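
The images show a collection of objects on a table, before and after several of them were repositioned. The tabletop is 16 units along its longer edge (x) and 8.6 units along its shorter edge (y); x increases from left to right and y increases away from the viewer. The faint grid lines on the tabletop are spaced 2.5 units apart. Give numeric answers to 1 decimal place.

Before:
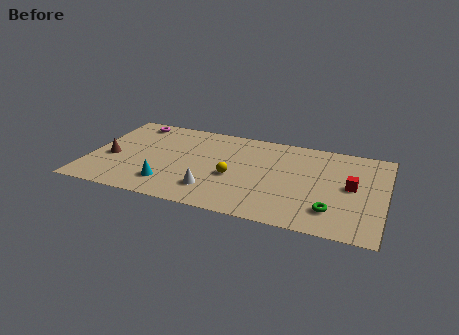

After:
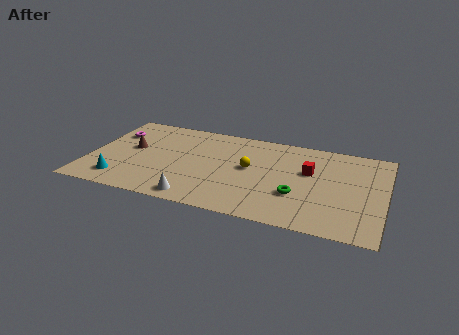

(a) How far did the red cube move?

2.4

The red cube was near (14.2, 4.5) before and (11.9, 5.3) after, so it travelled √(2.3² + 0.8²) ≈ 2.4 units.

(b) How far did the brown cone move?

1.6

The brown cone was near (1.2, 3.6) before and (2.2, 4.8) after, so it travelled √(1.0² + 1.2²) ≈ 1.6 units.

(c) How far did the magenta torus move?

1.7

From (2.0, 7.5) to (1.1, 6.1), the magenta torus covered √(0.9² + 1.4²) ≈ 1.7 units.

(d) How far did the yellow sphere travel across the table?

1.4

The yellow sphere moved from about (7.9, 3.6) to (8.7, 4.7), a distance of √(0.8² + 1.1²) ≈ 1.4.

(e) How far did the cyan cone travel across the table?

2.6

The cyan cone was near (4.5, 1.9) before and (1.9, 1.6) after, so it travelled √(2.6² + 0.3²) ≈ 2.6 units.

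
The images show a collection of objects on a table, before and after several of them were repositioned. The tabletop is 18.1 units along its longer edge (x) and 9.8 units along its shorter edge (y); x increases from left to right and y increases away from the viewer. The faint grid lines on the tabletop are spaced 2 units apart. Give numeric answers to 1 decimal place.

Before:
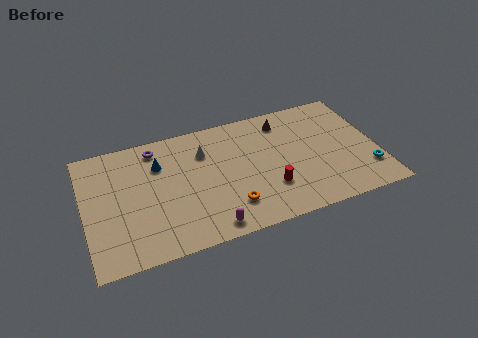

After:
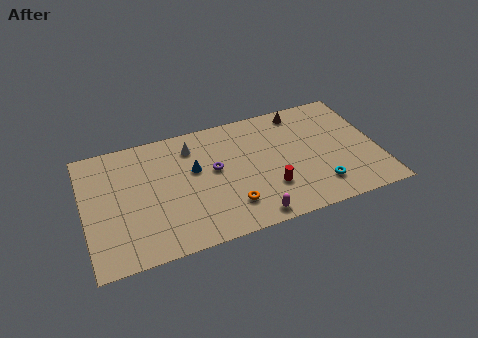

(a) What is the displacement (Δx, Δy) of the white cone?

(-0.7, 0.7)

The white cone started near (7.5, 7.1) and ended near (6.8, 7.8).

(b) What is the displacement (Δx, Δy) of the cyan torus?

(-3.1, -0.4)

The cyan torus started near (17.3, 2.5) and ended near (14.2, 2.1).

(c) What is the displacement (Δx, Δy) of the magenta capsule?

(2.6, -0.1)

The magenta capsule started near (7.3, 1.1) and ended near (9.9, 1.0).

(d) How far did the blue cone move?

2.4

From (4.7, 7.0) to (6.8, 5.9), the blue cone covered √(2.1² + 1.1²) ≈ 2.4 units.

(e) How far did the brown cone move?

1.2

From (12.6, 8.1) to (13.7, 8.6), the brown cone covered √(1.1² + 0.5²) ≈ 1.2 units.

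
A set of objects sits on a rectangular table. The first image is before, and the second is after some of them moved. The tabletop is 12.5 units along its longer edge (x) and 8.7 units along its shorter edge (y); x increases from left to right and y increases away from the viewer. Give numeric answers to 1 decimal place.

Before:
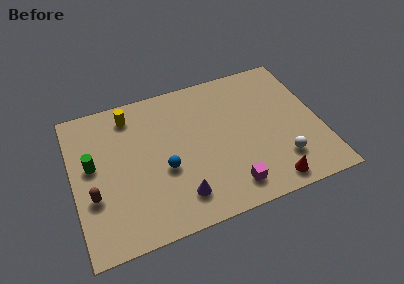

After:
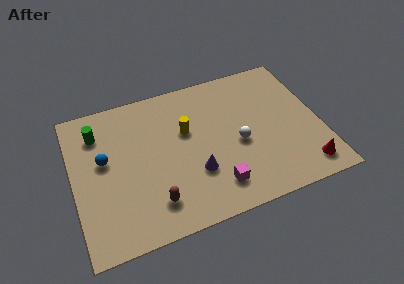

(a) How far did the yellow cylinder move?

3.3

From (3.1, 7.3) to (5.8, 5.4), the yellow cylinder covered √(2.7² + 1.9²) ≈ 3.3 units.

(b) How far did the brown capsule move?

3.2

From (0.9, 3.1) to (3.8, 1.8), the brown capsule covered √(2.9² + 1.3²) ≈ 3.2 units.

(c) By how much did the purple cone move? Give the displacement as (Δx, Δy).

(0.9, 1.1)

From the two frames, the purple cone sits at roughly (5.1, 1.7) before and (6.0, 2.8) after.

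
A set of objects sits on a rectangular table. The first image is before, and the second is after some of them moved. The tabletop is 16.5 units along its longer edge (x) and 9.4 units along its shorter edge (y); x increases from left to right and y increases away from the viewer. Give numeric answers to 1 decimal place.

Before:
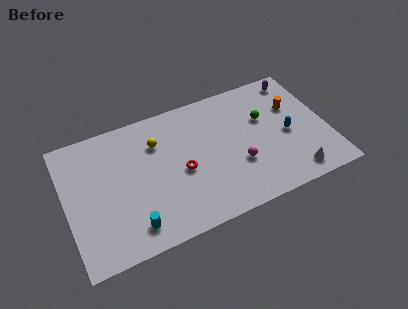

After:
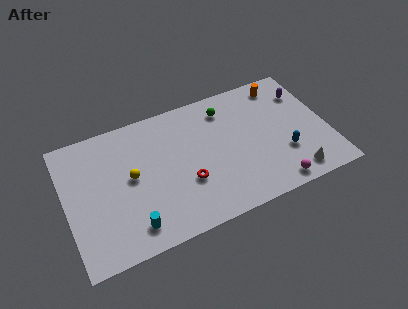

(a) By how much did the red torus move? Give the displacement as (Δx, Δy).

(0.2, -0.9)

From the two frames, the red torus sits at roughly (7.2, 4.2) before and (7.4, 3.3) after.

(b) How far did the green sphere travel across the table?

2.8

The green sphere moved from about (12.7, 6.0) to (10.4, 7.6), a distance of √(2.3² + 1.6²) ≈ 2.8.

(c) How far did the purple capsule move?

1.2

From (15.1, 8.2) to (15.4, 7.0), the purple capsule covered √(0.3² + 1.2²) ≈ 1.2 units.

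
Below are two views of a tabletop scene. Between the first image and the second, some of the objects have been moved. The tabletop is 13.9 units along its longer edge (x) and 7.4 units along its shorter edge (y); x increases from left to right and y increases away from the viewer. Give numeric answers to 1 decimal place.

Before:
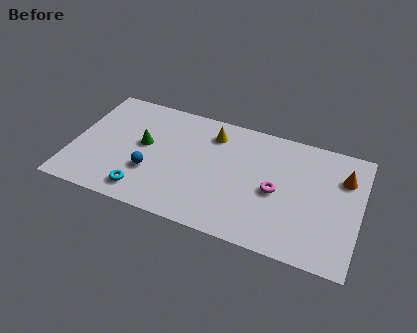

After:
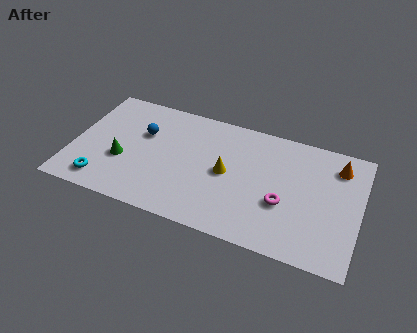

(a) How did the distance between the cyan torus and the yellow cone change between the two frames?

+0.8

They were about 5.5 units apart before and 6.3 after — 0.8 units further apart.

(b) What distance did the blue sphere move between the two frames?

2.4

The blue sphere was near (3.9, 2.5) before and (3.3, 4.8) after, so it travelled √(0.6² + 2.3²) ≈ 2.4 units.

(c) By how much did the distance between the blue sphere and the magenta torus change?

+1.2

They were about 6.1 units apart before and 7.3 after — 1.2 units further apart.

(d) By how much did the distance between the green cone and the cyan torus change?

-1.1

They were about 2.9 units apart before and 1.8 after — 1.1 units closer together.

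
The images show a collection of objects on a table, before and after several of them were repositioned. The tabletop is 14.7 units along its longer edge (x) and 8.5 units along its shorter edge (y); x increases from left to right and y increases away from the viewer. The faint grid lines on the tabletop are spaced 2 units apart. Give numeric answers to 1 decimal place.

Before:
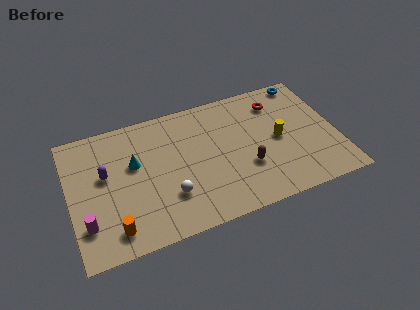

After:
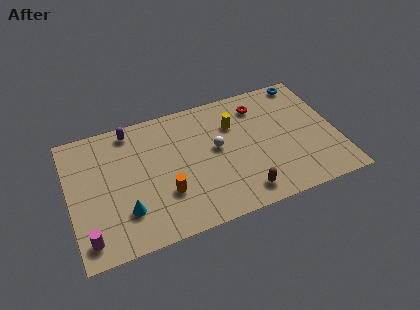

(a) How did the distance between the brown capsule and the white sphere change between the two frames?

-0.7

They were about 4.3 units apart before and 3.6 after — 0.7 units closer together.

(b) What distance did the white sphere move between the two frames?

3.6

The white sphere moved from about (5.3, 2.5) to (8.1, 4.7), a distance of √(2.8² + 2.2²) ≈ 3.6.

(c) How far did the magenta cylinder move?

0.9

The magenta cylinder was near (0.8, 2.2) before and (0.8, 1.3) after, so it travelled √(0.0² + 0.9²) ≈ 0.9 units.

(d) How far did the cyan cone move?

3.0

The cyan cone moved from about (3.6, 5.2) to (2.9, 2.3), a distance of √(0.7² + 2.9²) ≈ 3.0.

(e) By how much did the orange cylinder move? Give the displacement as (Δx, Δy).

(2.9, 1.3)

The orange cylinder was at about (2.2, 1.4) and moved to about (5.1, 2.7).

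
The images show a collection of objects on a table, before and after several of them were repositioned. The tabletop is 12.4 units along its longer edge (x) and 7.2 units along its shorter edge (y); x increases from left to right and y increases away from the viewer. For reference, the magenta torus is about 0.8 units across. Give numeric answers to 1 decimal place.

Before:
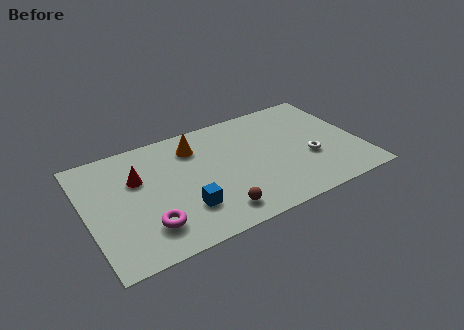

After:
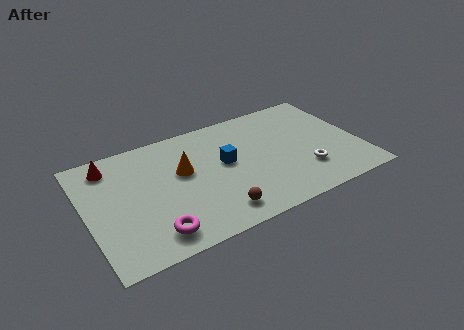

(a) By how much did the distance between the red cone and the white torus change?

+1.4

They were about 7.9 units apart before and 9.3 after — 1.4 units further apart.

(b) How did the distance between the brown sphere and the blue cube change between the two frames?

+1.4

They were about 1.5 units apart before and 2.9 after — 1.4 units further apart.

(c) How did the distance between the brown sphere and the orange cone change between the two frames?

-1.1

The distance was about 4.4 in the first image and 3.3 in the second, so they moved 1.1 units closer together.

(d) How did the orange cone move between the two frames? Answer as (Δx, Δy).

(-0.7, -1.3)

From the two frames, the orange cone sits at roughly (5.1, 5.6) before and (4.4, 4.3) after.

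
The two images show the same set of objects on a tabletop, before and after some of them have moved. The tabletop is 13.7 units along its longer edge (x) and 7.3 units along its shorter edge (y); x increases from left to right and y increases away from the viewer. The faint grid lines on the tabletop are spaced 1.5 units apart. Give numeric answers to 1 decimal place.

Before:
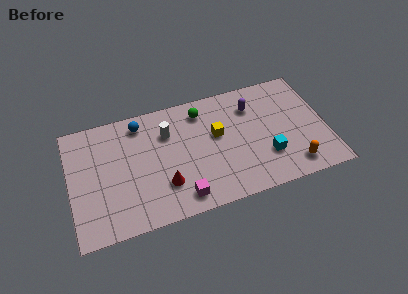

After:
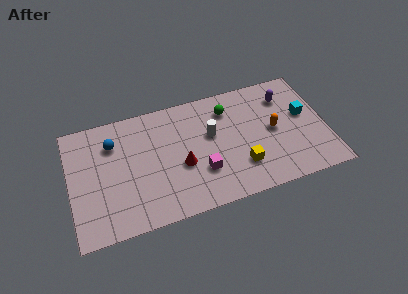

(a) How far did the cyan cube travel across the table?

3.0

The cyan cube was near (10.4, 2.2) before and (12.6, 4.2) after, so it travelled √(2.2² + 2.0²) ≈ 3.0 units.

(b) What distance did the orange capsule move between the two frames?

2.6

The orange capsule moved from about (11.7, 1.2) to (10.9, 3.7), a distance of √(0.8² + 2.5²) ≈ 2.6.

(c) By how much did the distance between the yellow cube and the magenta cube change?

-1.8

They were about 3.9 units apart before and 2.1 after — 1.8 units closer together.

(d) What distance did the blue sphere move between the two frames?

1.7

The blue sphere moved from about (3.9, 6.2) to (2.4, 5.4), a distance of √(1.5² + 0.8²) ≈ 1.7.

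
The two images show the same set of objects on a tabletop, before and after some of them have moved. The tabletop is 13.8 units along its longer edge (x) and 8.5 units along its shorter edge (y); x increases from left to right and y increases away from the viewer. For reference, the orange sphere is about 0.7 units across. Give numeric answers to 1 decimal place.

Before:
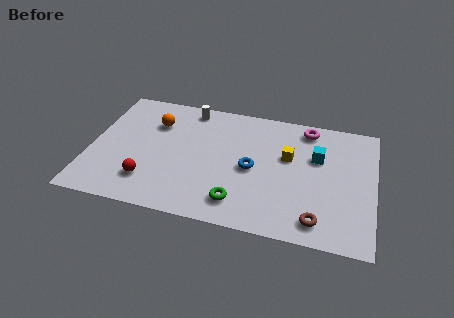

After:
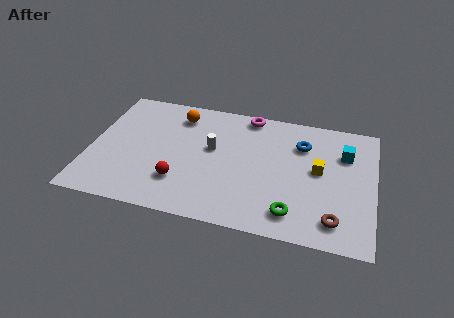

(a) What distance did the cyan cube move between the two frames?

1.4

From (11.0, 5.5) to (12.3, 6.0), the cyan cube covered √(1.3² + 0.5²) ≈ 1.4 units.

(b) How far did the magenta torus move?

2.9

From (10.4, 7.4) to (7.5, 7.7), the magenta torus covered √(2.9² + 0.3²) ≈ 2.9 units.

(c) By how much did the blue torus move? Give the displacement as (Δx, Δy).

(2.3, 2.2)

The blue torus was at about (7.9, 4.0) and moved to about (10.2, 6.2).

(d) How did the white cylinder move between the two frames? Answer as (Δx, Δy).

(1.3, -2.6)

The white cylinder was at about (4.6, 7.5) and moved to about (5.9, 4.9).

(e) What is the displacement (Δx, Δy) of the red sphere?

(1.5, 0.3)

The red sphere started near (3.0, 2.0) and ended near (4.5, 2.3).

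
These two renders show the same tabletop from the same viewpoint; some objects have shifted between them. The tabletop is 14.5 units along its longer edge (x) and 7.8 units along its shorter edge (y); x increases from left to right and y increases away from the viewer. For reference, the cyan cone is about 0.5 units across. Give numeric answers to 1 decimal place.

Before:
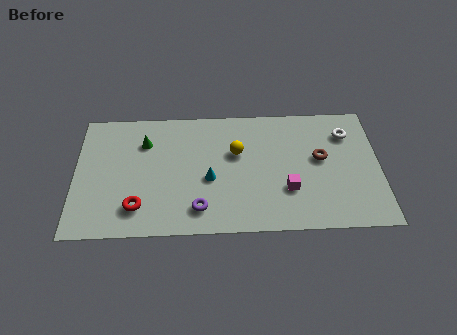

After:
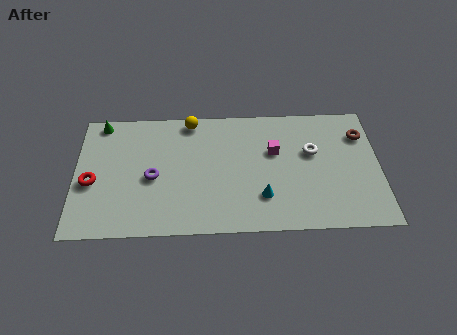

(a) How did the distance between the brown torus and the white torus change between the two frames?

+0.6

Before: roughly 2.0 units apart; after: 2.6. That's 0.6 units further apart.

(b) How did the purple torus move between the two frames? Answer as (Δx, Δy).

(-2.2, 2.0)

The purple torus started near (5.9, 1.5) and ended near (3.7, 3.5).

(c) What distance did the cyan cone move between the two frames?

2.8

From (6.4, 3.3) to (8.9, 2.1), the cyan cone covered √(2.5² + 1.2²) ≈ 2.8 units.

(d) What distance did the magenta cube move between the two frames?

2.5

The magenta cube was near (10.1, 2.5) before and (9.5, 4.9) after, so it travelled √(0.6² + 2.4²) ≈ 2.5 units.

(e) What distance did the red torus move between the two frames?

2.7

The red torus moved from about (3.0, 1.7) to (0.8, 3.3), a distance of √(2.2² + 1.6²) ≈ 2.7.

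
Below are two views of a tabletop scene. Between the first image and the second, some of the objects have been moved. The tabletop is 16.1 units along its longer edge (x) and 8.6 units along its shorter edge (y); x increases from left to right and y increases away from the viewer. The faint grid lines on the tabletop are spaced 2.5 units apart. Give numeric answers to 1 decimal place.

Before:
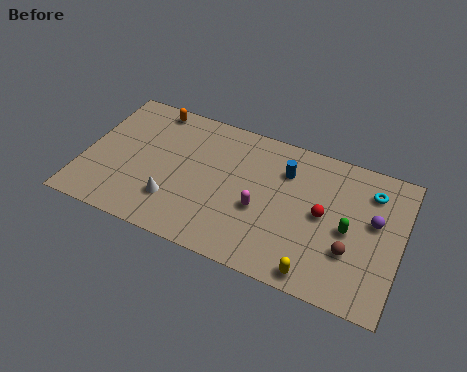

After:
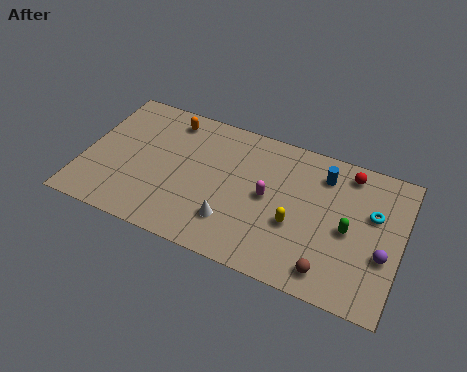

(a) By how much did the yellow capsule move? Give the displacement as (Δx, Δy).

(-1.3, 2.4)

From the two frames, the yellow capsule sits at roughly (12.2, 0.9) before and (10.9, 3.3) after.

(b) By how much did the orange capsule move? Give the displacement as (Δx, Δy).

(1.0, -0.4)

From the two frames, the orange capsule sits at roughly (3.0, 7.7) before and (4.0, 7.3) after.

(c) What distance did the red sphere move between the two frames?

3.2

The red sphere was near (12.2, 4.4) before and (13.2, 7.4) after, so it travelled √(1.0² + 3.0²) ≈ 3.2 units.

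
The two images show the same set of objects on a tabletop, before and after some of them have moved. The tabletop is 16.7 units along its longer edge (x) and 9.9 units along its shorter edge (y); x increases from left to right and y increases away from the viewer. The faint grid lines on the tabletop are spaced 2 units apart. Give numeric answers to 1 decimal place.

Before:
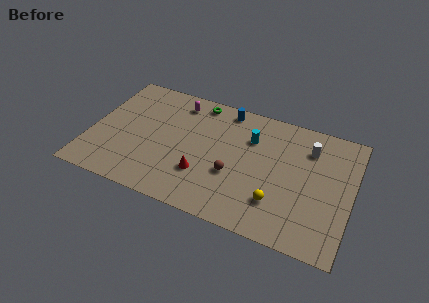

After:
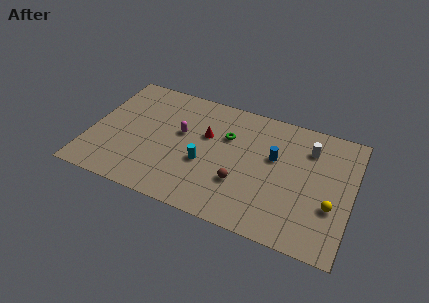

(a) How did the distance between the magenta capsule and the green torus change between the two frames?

+1.6

Before: roughly 1.4 units apart; after: 3.0. That's 1.6 units further apart.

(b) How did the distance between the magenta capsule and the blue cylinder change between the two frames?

+2.9

They were about 3.1 units apart before and 6.0 after — 2.9 units further apart.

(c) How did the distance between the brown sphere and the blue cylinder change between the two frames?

-1.8

They were about 5.2 units apart before and 3.4 after — 1.8 units closer together.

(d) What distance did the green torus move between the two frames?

3.0

From (6.5, 8.8) to (8.6, 6.6), the green torus covered √(2.1² + 2.2²) ≈ 3.0 units.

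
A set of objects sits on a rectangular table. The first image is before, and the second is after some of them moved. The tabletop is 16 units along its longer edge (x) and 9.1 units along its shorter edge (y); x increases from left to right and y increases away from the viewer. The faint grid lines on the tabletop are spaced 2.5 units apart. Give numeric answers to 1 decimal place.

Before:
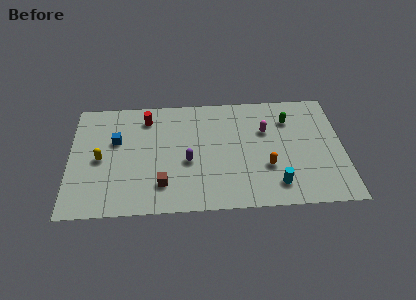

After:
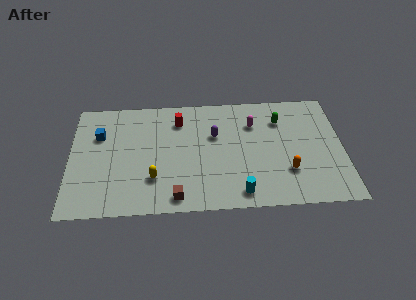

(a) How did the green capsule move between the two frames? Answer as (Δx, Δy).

(-0.5, 0.0)

From the two frames, the green capsule sits at roughly (12.9, 6.8) before and (12.4, 6.8) after.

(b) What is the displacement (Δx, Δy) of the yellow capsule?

(3.1, -1.7)

The yellow capsule started near (1.8, 4.3) and ended near (4.9, 2.6).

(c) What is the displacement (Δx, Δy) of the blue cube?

(-1.0, 0.5)

From the two frames, the blue cube sits at roughly (2.7, 5.7) before and (1.7, 6.2) after.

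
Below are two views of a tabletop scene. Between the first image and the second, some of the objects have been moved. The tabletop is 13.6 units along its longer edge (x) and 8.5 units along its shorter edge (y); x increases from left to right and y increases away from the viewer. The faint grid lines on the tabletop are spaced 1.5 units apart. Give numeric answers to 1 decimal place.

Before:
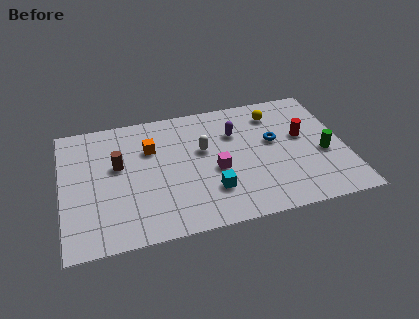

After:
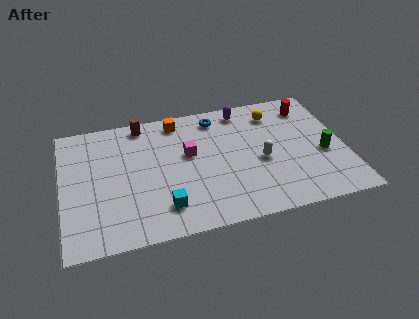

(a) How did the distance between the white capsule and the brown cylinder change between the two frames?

+2.6

Before: roughly 4.1 units apart; after: 6.7. That's 2.6 units further apart.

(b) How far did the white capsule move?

3.0

The white capsule moved from about (6.8, 5.1) to (9.5, 3.7), a distance of √(2.7² + 1.4²) ≈ 3.0.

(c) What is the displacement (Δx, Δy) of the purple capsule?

(0.5, 1.5)

The purple capsule started near (8.4, 5.9) and ended near (8.9, 7.4).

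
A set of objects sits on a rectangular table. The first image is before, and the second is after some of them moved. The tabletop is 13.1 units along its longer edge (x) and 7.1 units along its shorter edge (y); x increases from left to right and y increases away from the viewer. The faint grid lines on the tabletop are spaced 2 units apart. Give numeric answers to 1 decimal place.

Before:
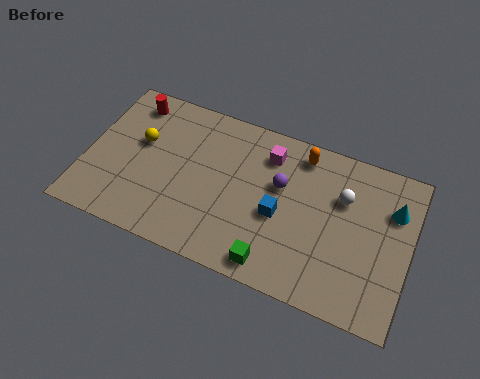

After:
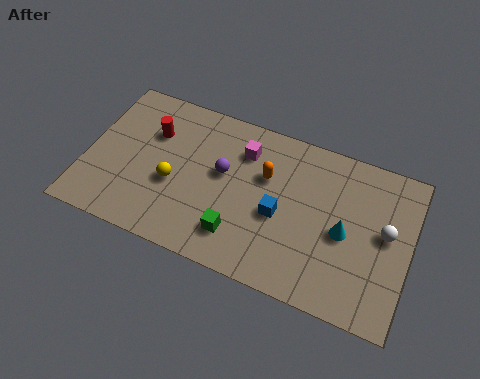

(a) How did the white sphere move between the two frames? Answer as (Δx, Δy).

(1.8, -0.9)

From the two frames, the white sphere sits at roughly (10.3, 4.8) before and (12.1, 3.9) after.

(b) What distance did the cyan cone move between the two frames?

2.5

The cyan cone moved from about (12.3, 5.0) to (10.5, 3.3), a distance of √(1.8² + 1.7²) ≈ 2.5.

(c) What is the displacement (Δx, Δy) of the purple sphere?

(-2.3, -0.3)

From the two frames, the purple sphere sits at roughly (7.8, 4.4) before and (5.5, 4.1) after.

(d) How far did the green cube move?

1.7

The green cube was near (7.9, 0.9) before and (6.4, 1.6) after, so it travelled √(1.5² + 0.7²) ≈ 1.7 units.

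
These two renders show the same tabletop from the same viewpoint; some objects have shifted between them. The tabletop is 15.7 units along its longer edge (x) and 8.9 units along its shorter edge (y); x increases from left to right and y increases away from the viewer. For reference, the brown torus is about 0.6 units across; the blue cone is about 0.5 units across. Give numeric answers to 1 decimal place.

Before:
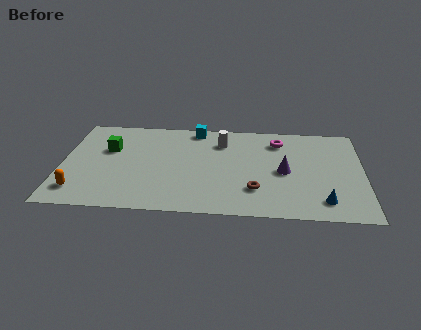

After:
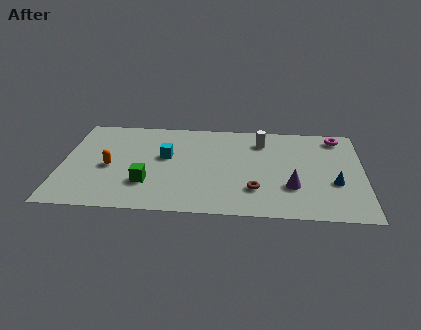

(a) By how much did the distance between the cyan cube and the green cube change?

-2.3

They were about 5.1 units apart before and 2.8 after — 2.3 units closer together.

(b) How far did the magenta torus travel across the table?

3.2

From (11.3, 7.1) to (14.4, 7.7), the magenta torus covered √(3.1² + 0.6²) ≈ 3.2 units.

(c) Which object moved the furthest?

the green cube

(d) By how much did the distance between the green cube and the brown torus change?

-2.8

The distance was about 8.4 in the first image and 5.6 in the second, so they moved 2.8 units closer together.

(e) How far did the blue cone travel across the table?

1.8

The blue cone was near (13.6, 1.6) before and (14.2, 3.3) after, so it travelled √(0.6² + 1.7²) ≈ 1.8 units.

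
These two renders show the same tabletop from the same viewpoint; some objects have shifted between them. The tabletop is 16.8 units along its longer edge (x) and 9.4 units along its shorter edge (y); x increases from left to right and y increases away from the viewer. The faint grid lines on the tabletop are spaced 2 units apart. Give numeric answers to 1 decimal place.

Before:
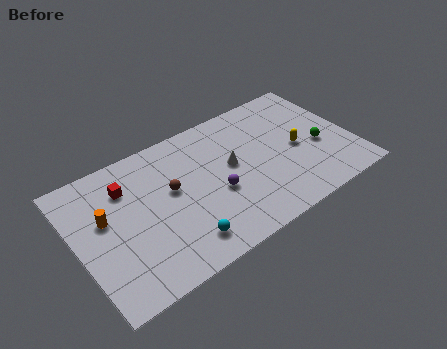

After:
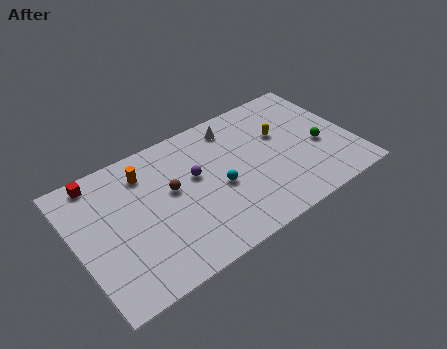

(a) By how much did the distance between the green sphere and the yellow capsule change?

+1.5

They were about 1.4 units apart before and 2.9 after — 1.5 units further apart.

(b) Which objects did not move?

the brown sphere and the green sphere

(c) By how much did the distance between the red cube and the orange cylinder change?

+0.8

The distance was about 2.1 in the first image and 2.9 in the second, so they moved 0.8 units further apart.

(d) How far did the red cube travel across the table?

2.1

From (3.3, 7.0) to (1.8, 8.4), the red cube covered √(1.5² + 1.4²) ≈ 2.1 units.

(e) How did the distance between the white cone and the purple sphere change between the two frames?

+1.8

Before: roughly 1.8 units apart; after: 3.6. That's 1.8 units further apart.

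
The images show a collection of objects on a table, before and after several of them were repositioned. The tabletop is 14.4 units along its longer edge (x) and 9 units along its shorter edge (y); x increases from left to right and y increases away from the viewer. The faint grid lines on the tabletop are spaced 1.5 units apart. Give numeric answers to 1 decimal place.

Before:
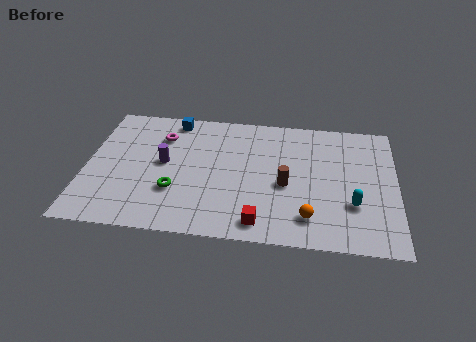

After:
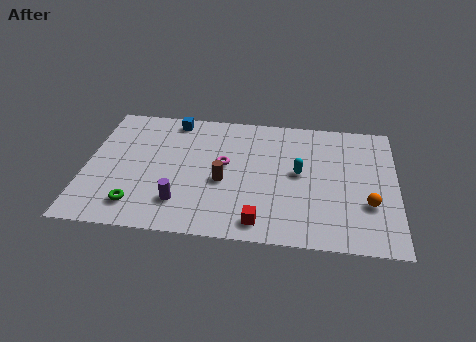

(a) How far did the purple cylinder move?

2.8

The purple cylinder was near (3.6, 4.8) before and (4.5, 2.1) after, so it travelled √(0.9² + 2.7²) ≈ 2.8 units.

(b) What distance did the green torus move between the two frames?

2.1

The green torus moved from about (4.2, 2.9) to (2.5, 1.7), a distance of √(1.7² + 1.2²) ≈ 2.1.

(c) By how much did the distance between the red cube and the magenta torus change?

-3.1

They were about 7.3 units apart before and 4.2 after — 3.1 units closer together.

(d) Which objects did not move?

the blue cube and the red cube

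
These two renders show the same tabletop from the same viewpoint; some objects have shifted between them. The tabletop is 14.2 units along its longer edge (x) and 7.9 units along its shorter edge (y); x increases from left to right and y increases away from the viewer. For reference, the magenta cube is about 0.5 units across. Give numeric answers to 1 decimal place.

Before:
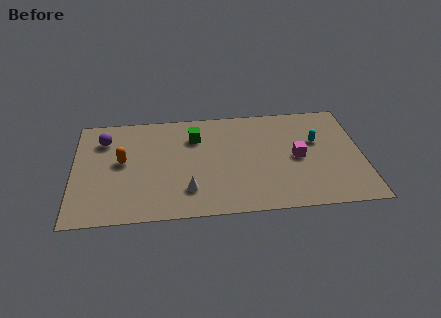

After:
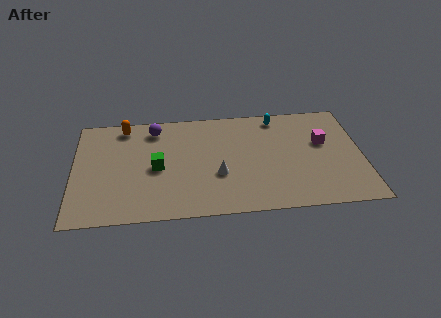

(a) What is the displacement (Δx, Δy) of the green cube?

(-1.9, -2.1)

The green cube started near (6.0, 5.8) and ended near (4.1, 3.7).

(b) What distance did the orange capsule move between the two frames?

2.6

The orange capsule was near (2.4, 4.3) before and (2.5, 6.9) after, so it travelled √(0.1² + 2.6²) ≈ 2.6 units.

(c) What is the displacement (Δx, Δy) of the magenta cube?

(1.3, 1.0)

The magenta cube started near (11.0, 3.8) and ended near (12.3, 4.8).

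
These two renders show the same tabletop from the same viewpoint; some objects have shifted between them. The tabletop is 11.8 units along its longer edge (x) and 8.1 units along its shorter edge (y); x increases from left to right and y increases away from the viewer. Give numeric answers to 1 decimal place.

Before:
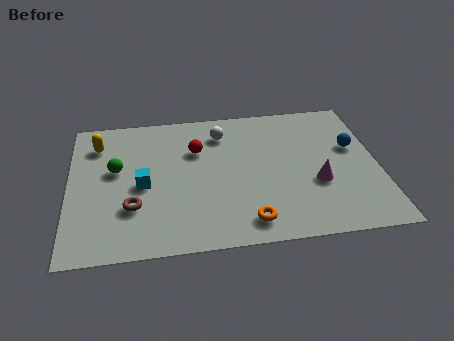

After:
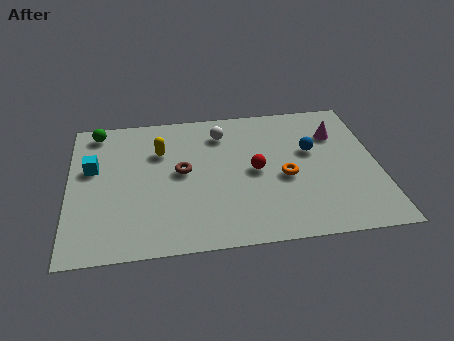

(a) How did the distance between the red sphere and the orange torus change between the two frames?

-3.5

Before: roughly 4.7 units apart; after: 1.2. That's 3.5 units closer together.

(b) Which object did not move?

the white sphere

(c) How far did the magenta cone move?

2.9

The magenta cone moved from about (9.4, 3.0) to (10.3, 5.8), a distance of √(0.9² + 2.8²) ≈ 2.9.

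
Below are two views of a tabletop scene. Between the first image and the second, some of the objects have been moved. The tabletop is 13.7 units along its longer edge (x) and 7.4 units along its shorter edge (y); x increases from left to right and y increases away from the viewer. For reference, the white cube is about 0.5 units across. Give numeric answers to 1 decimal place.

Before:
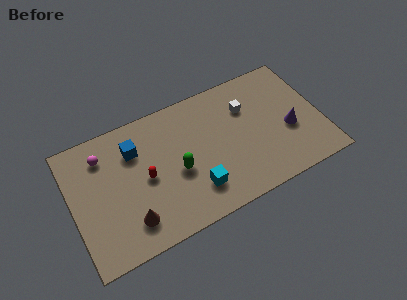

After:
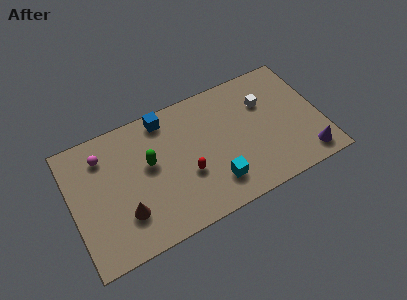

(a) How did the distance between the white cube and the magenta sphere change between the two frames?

+1.0

The distance was about 7.9 in the first image and 8.9 in the second, so they moved 1.0 units further apart.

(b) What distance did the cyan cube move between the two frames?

1.1

From (6.5, 1.8) to (7.6, 1.7), the cyan cube covered √(1.1² + 0.1²) ≈ 1.1 units.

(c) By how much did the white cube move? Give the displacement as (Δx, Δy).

(1.0, -0.1)

The white cube was at about (9.8, 5.2) and moved to about (10.8, 5.1).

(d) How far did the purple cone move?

2.0

The purple cone moved from about (11.9, 3.0) to (12.6, 1.1), a distance of √(0.7² + 1.9²) ≈ 2.0.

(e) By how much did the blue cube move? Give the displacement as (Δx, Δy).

(1.8, 1.1)

The blue cube was at about (3.6, 5.4) and moved to about (5.4, 6.5).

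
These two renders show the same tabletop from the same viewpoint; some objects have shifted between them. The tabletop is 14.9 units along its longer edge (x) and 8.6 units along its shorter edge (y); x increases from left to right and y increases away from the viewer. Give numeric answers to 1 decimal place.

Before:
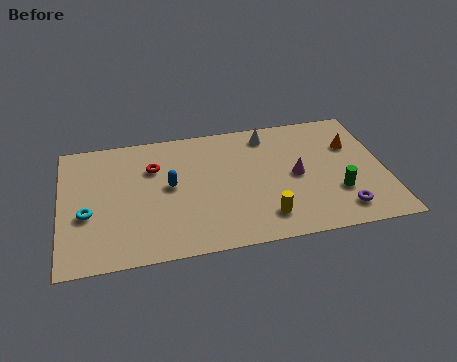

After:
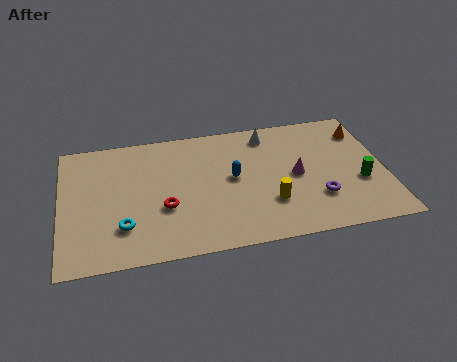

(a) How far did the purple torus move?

1.4

The purple torus was near (12.7, 1.5) before and (11.7, 2.5) after, so it travelled √(1.0² + 1.0²) ≈ 1.4 units.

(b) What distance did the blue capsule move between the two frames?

2.9

From (5.0, 4.6) to (7.9, 4.6), the blue capsule covered √(2.9² + 0.0²) ≈ 2.9 units.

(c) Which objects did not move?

the white cone and the magenta cone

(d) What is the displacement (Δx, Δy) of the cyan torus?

(1.6, -1.1)

From the two frames, the cyan torus sits at roughly (1.2, 3.4) before and (2.8, 2.3) after.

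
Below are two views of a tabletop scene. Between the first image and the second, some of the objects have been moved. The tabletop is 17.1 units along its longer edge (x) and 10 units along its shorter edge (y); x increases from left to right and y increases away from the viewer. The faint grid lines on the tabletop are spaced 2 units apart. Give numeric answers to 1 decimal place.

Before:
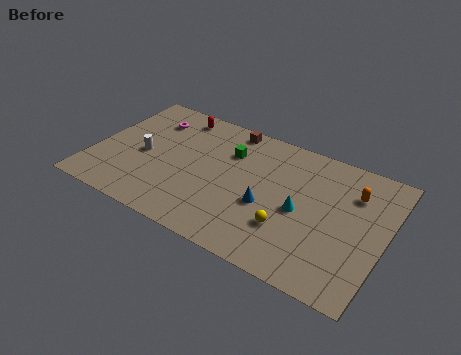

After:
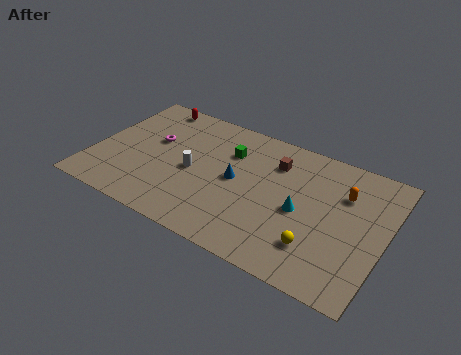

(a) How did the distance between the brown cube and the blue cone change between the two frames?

-2.7

The distance was about 5.8 in the first image and 3.1 in the second, so they moved 2.7 units closer together.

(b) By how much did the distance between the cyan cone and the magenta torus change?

-0.9

The distance was about 10.0 in the first image and 9.1 in the second, so they moved 0.9 units closer together.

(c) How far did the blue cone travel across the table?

2.3

The blue cone was near (10.4, 4.0) before and (8.4, 5.1) after, so it travelled √(2.0² + 1.1²) ≈ 2.3 units.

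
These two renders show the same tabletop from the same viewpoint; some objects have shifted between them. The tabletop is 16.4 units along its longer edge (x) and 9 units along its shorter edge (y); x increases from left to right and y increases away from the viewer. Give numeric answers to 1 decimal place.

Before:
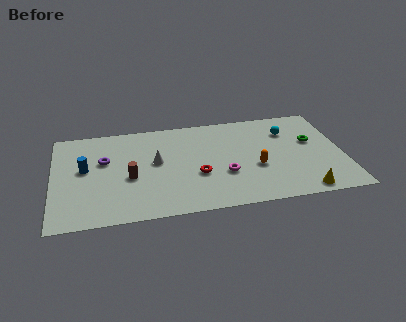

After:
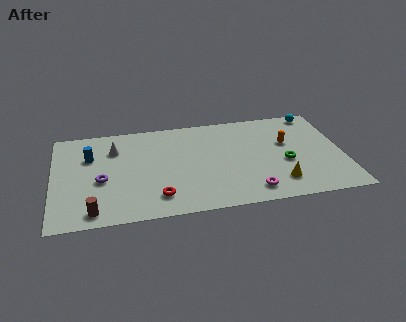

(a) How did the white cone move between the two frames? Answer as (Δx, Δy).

(-2.3, 1.6)

From the two frames, the white cone sits at roughly (5.8, 5.0) before and (3.5, 6.6) after.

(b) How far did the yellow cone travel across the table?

1.6

The yellow cone moved from about (13.9, 0.9) to (12.6, 1.9), a distance of √(1.3² + 1.0²) ≈ 1.6.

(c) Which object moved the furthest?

the brown cylinder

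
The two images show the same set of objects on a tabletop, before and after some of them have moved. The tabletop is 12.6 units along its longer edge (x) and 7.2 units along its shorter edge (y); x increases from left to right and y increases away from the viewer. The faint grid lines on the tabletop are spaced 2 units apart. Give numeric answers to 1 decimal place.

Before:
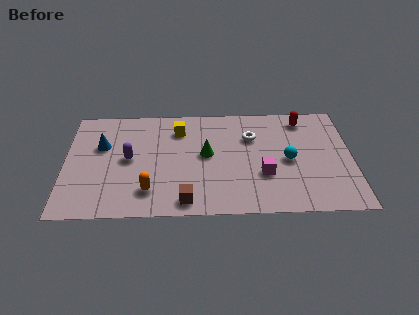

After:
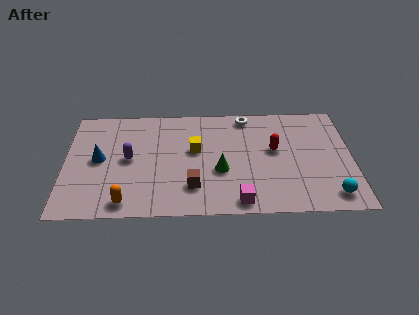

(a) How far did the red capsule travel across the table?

2.4

From (10.5, 6.1) to (9.2, 4.1), the red capsule covered √(1.3² + 2.0²) ≈ 2.4 units.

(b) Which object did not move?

the purple capsule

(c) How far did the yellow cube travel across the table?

1.6

The yellow cube moved from about (5.0, 5.6) to (5.7, 4.2), a distance of √(0.7² + 1.4²) ≈ 1.6.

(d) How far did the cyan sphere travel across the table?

2.9

The cyan sphere was near (9.8, 3.4) before and (11.6, 1.1) after, so it travelled √(1.8² + 2.3²) ≈ 2.9 units.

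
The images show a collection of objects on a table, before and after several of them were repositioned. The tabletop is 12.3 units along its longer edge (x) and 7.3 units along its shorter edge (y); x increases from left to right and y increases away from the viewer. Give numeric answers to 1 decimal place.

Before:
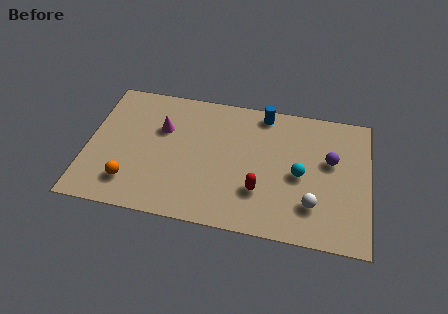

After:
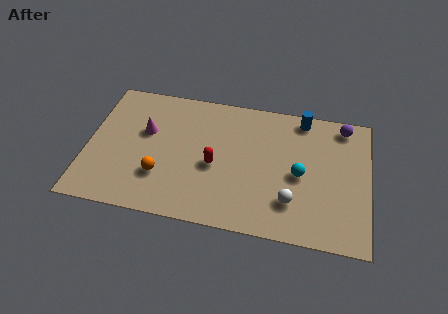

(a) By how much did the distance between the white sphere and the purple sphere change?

+2.4

The distance was about 2.6 in the first image and 5.0 in the second, so they moved 2.4 units further apart.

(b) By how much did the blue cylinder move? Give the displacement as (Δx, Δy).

(1.7, 0.0)

The blue cylinder was at about (7.6, 6.5) and moved to about (9.3, 6.5).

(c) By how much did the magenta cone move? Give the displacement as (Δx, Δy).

(-0.7, -0.3)

From the two frames, the magenta cone sits at roughly (3.2, 4.8) before and (2.5, 4.5) after.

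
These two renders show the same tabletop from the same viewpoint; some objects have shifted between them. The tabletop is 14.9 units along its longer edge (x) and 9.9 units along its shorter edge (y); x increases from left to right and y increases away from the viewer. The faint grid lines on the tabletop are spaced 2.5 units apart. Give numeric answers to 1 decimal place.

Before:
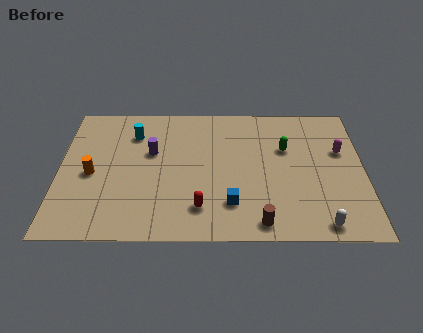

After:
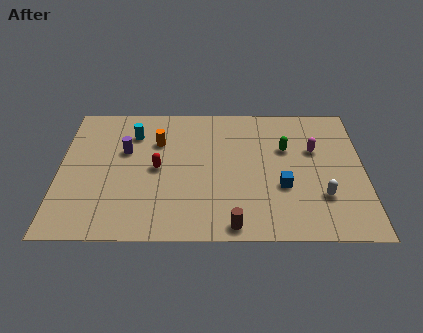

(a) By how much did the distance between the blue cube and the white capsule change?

-2.5

They were about 4.5 units apart before and 2.0 after — 2.5 units closer together.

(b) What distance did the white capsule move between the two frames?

1.9

The white capsule was near (12.7, 1.0) before and (12.8, 2.9) after, so it travelled √(0.1² + 1.9²) ≈ 1.9 units.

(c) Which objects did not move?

the green capsule and the cyan cylinder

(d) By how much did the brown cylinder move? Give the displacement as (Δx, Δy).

(-1.3, -0.2)

The brown cylinder was at about (9.8, 1.1) and moved to about (8.5, 0.9).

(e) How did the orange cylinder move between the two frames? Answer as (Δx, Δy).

(3.2, 2.4)

The orange cylinder was at about (1.6, 4.5) and moved to about (4.8, 6.9).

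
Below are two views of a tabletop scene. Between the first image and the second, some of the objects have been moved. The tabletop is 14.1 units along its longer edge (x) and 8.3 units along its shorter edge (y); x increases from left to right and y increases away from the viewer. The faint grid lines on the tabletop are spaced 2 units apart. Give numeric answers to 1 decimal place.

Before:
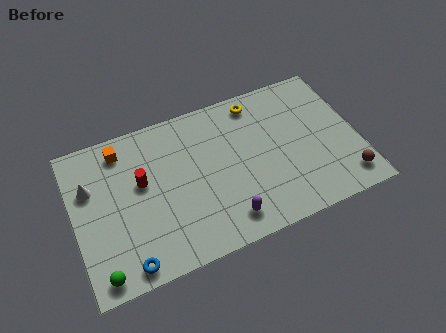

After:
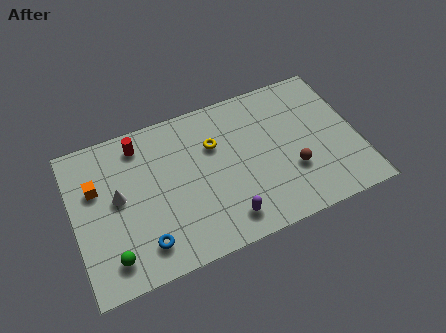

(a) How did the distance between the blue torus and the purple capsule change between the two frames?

-0.9

They were about 4.9 units apart before and 4.0 after — 0.9 units closer together.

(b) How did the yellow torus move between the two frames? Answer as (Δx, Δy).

(-2.3, -1.6)

The yellow torus started near (9.4, 7.2) and ended near (7.1, 5.6).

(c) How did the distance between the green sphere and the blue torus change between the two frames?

+0.3

They were about 1.3 units apart before and 1.6 after — 0.3 units further apart.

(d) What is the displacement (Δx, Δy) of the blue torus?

(0.9, 0.7)

The blue torus started near (2.3, 0.9) and ended near (3.2, 1.6).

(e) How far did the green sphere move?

0.8

The green sphere was near (1.0, 0.9) before and (1.6, 1.5) after, so it travelled √(0.6² + 0.6²) ≈ 0.8 units.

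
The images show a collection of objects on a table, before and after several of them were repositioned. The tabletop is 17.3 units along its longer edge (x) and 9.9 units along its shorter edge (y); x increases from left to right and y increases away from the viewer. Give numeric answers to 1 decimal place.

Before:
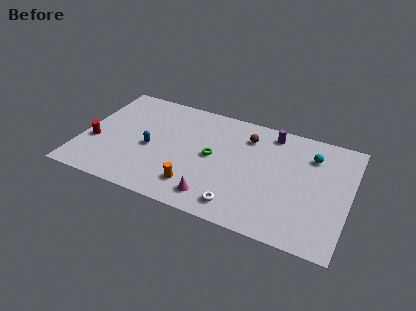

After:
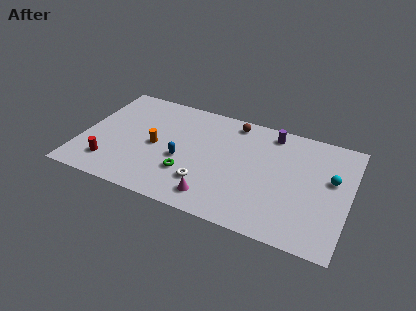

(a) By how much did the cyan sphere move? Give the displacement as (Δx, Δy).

(1.4, -1.6)

The cyan sphere was at about (14.7, 7.5) and moved to about (16.1, 5.9).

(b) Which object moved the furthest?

the orange cylinder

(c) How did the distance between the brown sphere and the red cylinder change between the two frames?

-0.5

They were about 10.4 units apart before and 9.9 after — 0.5 units closer together.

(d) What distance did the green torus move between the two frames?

2.5

The green torus was near (8.5, 5.1) before and (7.1, 3.0) after, so it travelled √(1.4² + 2.1²) ≈ 2.5 units.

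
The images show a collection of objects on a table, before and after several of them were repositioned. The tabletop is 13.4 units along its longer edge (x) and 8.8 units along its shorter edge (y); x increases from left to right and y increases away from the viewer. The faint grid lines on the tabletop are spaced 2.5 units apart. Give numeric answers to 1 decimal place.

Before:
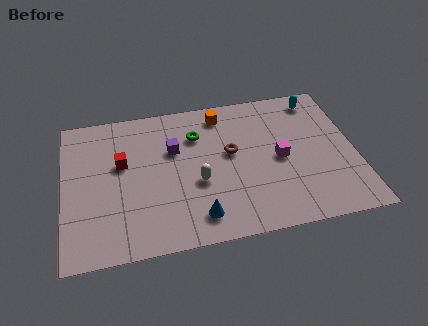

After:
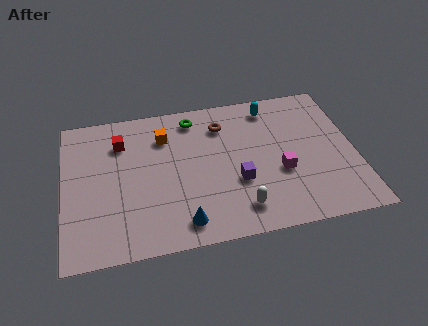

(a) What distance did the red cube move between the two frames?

1.3

The red cube was near (2.7, 5.3) before and (2.7, 6.6) after, so it travelled √(0.0² + 1.3²) ≈ 1.3 units.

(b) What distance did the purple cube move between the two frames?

3.8

From (5.1, 5.7) to (7.9, 3.2), the purple cube covered √(2.8² + 2.5²) ≈ 3.8 units.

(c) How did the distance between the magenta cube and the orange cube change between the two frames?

+2.0

The distance was about 4.1 in the first image and 6.1 in the second, so they moved 2.0 units further apart.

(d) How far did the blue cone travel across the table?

0.7

From (6.0, 1.5) to (5.3, 1.3), the blue cone covered √(0.7² + 0.2²) ≈ 0.7 units.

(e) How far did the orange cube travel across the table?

2.8

From (7.4, 7.5) to (4.7, 6.6), the orange cube covered √(2.7² + 0.9²) ≈ 2.8 units.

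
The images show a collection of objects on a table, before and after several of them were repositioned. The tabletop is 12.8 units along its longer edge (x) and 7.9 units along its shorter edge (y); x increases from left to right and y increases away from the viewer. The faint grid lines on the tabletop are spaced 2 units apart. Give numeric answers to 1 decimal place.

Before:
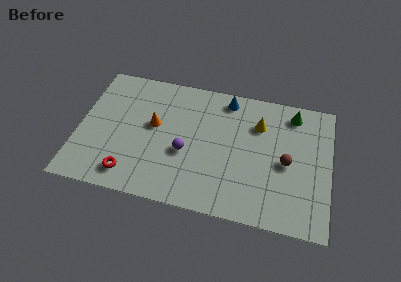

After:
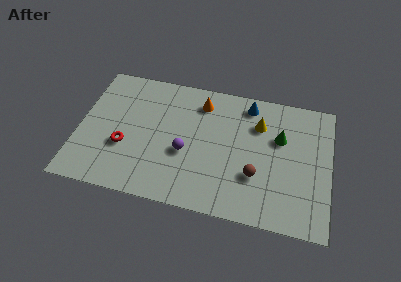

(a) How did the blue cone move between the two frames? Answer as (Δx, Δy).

(1.1, -0.1)

From the two frames, the blue cone sits at roughly (7.4, 6.9) before and (8.5, 6.8) after.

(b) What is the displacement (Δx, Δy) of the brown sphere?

(-1.5, -1.1)

The brown sphere was at about (10.6, 3.7) and moved to about (9.1, 2.6).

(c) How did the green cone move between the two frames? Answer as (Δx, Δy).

(-0.6, -1.6)

From the two frames, the green cone sits at roughly (10.8, 6.7) before and (10.2, 5.1) after.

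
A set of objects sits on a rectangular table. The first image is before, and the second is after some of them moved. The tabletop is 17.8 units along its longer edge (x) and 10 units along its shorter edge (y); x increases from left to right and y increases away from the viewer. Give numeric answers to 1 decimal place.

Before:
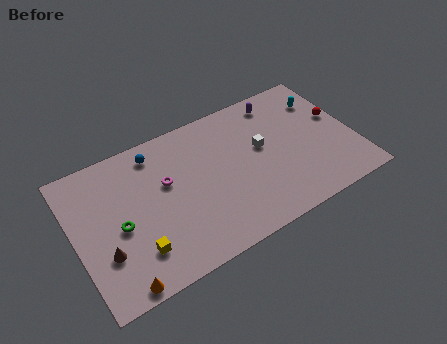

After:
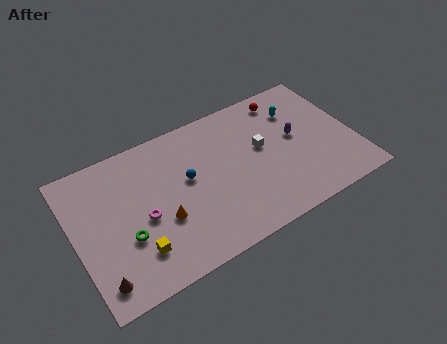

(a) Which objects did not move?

the yellow cube and the white cube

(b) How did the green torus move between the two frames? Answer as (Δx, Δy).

(0.3, -0.9)

The green torus was at about (2.7, 4.5) and moved to about (3.0, 3.6).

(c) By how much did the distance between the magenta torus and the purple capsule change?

+2.0

The distance was about 8.1 in the first image and 10.1 in the second, so they moved 2.0 units further apart.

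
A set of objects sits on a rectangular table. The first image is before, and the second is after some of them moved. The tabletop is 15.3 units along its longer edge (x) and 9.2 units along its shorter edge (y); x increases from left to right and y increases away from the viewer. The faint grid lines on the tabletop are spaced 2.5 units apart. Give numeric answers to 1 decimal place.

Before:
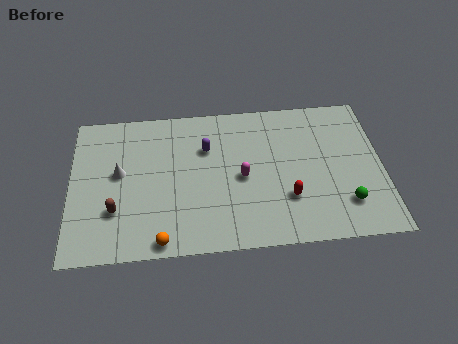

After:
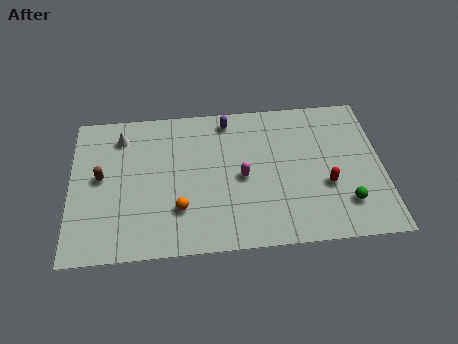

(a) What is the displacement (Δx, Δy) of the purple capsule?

(1.1, 1.7)

The purple capsule started near (6.7, 6.3) and ended near (7.8, 8.0).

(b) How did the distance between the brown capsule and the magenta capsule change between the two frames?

+0.5

Before: roughly 6.4 units apart; after: 6.9. That's 0.5 units further apart.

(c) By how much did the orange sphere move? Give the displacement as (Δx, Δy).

(0.9, 1.8)

From the two frames, the orange sphere sits at roughly (4.4, 0.8) before and (5.3, 2.6) after.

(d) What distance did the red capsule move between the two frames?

2.0

From (10.6, 2.8) to (12.5, 3.4), the red capsule covered √(1.9² + 0.6²) ≈ 2.0 units.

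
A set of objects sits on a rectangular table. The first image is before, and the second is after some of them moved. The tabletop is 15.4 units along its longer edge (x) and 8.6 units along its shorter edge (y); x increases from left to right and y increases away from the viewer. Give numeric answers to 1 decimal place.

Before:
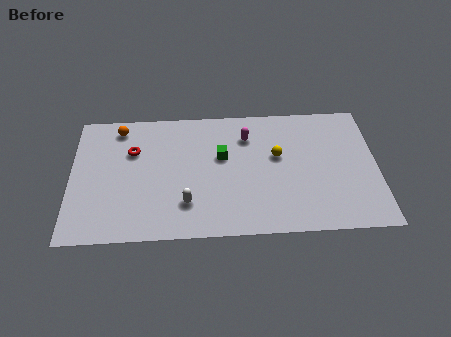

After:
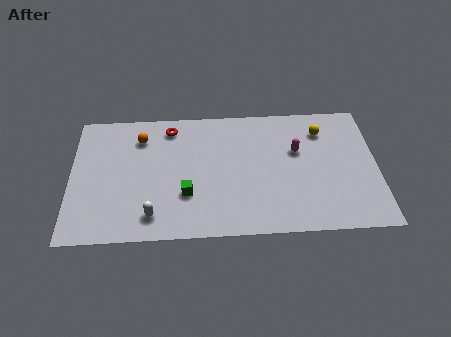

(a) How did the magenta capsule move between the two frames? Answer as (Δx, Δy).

(2.5, -1.1)

From the two frames, the magenta capsule sits at roughly (8.9, 6.5) before and (11.4, 5.4) after.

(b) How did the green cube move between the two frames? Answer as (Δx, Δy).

(-1.8, -2.4)

The green cube started near (7.6, 5.2) and ended near (5.8, 2.8).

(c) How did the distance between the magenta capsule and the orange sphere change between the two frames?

+1.4

Before: roughly 6.6 units apart; after: 8.0. That's 1.4 units further apart.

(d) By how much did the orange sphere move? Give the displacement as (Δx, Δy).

(1.1, -0.7)

The orange sphere was at about (2.4, 7.4) and moved to about (3.5, 6.7).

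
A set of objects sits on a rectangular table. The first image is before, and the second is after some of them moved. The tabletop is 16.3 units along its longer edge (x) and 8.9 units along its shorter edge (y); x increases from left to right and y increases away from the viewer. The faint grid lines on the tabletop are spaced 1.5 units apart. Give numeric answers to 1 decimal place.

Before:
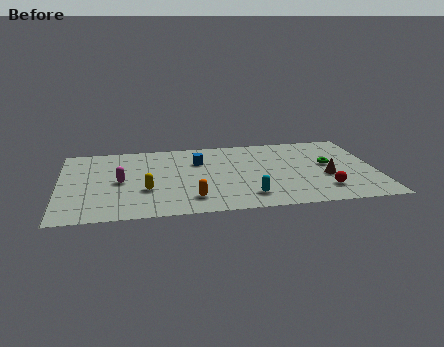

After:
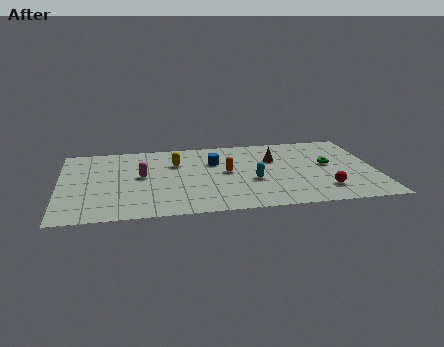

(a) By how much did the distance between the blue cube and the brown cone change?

-3.9

Before: roughly 7.0 units apart; after: 3.1. That's 3.9 units closer together.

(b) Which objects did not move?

the red sphere and the green torus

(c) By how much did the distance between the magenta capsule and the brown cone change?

-3.6

The distance was about 10.6 in the first image and 7.0 in the second, so they moved 3.6 units closer together.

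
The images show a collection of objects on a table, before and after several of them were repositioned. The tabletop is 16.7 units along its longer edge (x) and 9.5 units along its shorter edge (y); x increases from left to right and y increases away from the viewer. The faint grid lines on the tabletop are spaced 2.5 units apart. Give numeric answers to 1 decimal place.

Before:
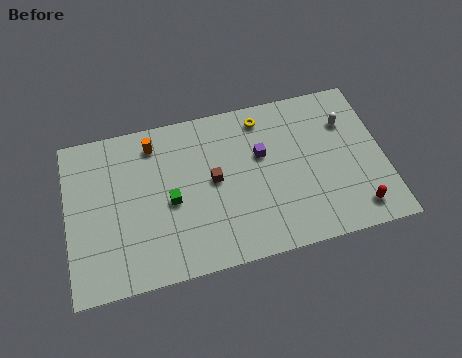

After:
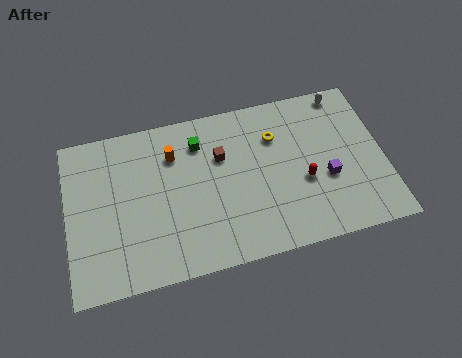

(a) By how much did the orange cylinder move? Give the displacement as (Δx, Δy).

(1.0, -0.9)

The orange cylinder was at about (4.7, 7.9) and moved to about (5.7, 7.0).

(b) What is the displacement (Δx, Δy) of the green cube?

(1.7, 3.1)

From the two frames, the green cube sits at roughly (5.4, 4.3) before and (7.1, 7.4) after.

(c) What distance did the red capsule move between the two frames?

3.5

The red capsule moved from about (15.0, 1.5) to (12.4, 3.8), a distance of √(2.6² + 2.3²) ≈ 3.5.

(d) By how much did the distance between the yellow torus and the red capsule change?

-4.7

Before: roughly 8.0 units apart; after: 3.3. That's 4.7 units closer together.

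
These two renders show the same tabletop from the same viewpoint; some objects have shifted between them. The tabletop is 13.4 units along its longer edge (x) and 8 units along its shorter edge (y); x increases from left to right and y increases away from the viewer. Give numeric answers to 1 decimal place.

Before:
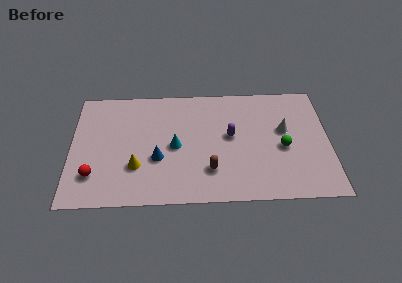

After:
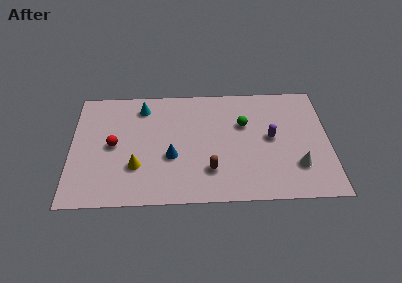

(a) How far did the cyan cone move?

3.3

The cyan cone moved from about (5.4, 3.8) to (3.7, 6.6), a distance of √(1.7² + 2.8²) ≈ 3.3.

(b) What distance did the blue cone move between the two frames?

0.7

The blue cone was near (4.5, 3.0) before and (5.2, 3.1) after, so it travelled √(0.7² + 0.1²) ≈ 0.7 units.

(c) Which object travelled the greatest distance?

the cyan cone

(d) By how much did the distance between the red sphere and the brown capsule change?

-0.7

The distance was about 6.0 in the first image and 5.3 in the second, so they moved 0.7 units closer together.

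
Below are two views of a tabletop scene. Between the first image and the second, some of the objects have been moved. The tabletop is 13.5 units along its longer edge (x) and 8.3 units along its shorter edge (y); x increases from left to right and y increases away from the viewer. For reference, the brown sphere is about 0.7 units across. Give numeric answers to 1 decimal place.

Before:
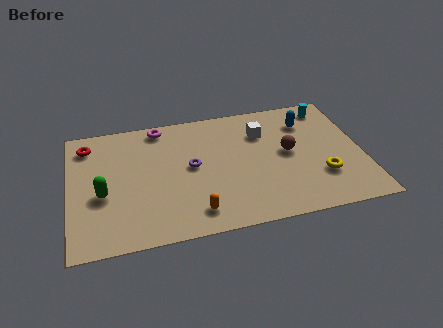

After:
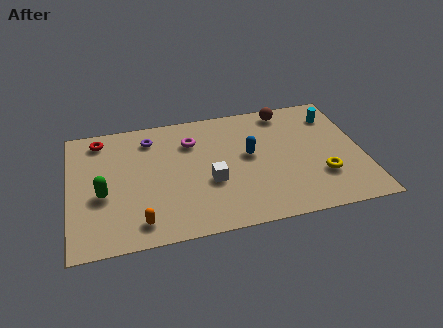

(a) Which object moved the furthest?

the white cube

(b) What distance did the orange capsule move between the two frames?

2.5

The orange capsule moved from about (5.6, 1.4) to (3.1, 1.3), a distance of √(2.5² + 0.1²) ≈ 2.5.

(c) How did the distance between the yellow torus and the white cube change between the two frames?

+0.8

They were about 4.3 units apart before and 5.1 after — 0.8 units further apart.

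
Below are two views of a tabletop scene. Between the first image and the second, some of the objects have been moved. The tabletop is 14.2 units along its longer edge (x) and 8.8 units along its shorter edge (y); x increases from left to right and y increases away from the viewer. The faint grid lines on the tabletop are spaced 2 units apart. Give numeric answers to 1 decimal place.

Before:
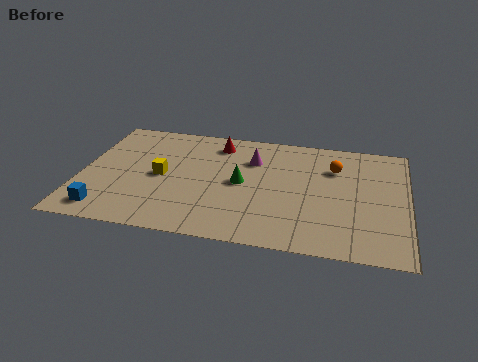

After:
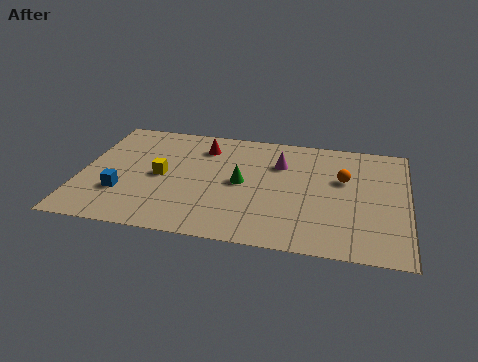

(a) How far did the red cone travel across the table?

0.7

From (5.8, 7.3) to (5.2, 6.9), the red cone covered √(0.6² + 0.4²) ≈ 0.7 units.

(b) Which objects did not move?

the green cone and the yellow cube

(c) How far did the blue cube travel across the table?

1.5

The blue cube was near (1.3, 1.3) before and (1.9, 2.7) after, so it travelled √(0.6² + 1.4²) ≈ 1.5 units.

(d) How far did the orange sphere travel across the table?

0.9

From (11.0, 6.3) to (11.4, 5.5), the orange sphere covered √(0.4² + 0.8²) ≈ 0.9 units.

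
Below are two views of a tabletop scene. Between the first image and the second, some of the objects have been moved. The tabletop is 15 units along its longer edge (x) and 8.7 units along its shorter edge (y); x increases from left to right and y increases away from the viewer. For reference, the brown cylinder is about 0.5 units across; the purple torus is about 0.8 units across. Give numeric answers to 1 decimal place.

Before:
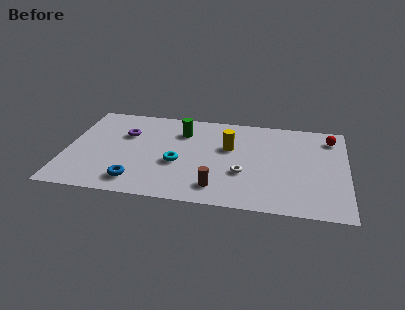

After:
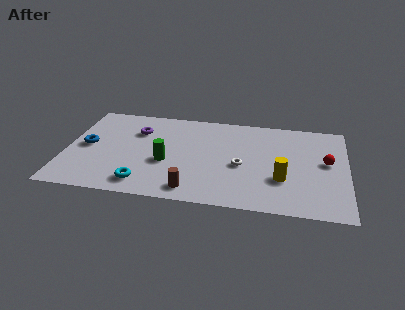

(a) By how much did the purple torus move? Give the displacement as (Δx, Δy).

(0.6, 0.4)

The purple torus was at about (3.1, 5.8) and moved to about (3.7, 6.2).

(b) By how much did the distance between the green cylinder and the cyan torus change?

-0.6

They were about 3.0 units apart before and 2.4 after — 0.6 units closer together.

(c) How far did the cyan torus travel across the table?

2.7

The cyan torus moved from about (6.0, 3.5) to (4.3, 1.4), a distance of √(1.7² + 2.1²) ≈ 2.7.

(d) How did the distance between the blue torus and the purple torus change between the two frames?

-1.2

The distance was about 4.4 in the first image and 3.2 in the second, so they moved 1.2 units closer together.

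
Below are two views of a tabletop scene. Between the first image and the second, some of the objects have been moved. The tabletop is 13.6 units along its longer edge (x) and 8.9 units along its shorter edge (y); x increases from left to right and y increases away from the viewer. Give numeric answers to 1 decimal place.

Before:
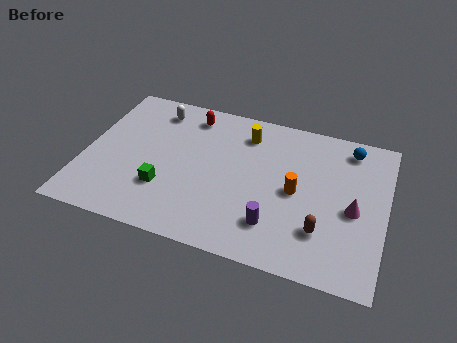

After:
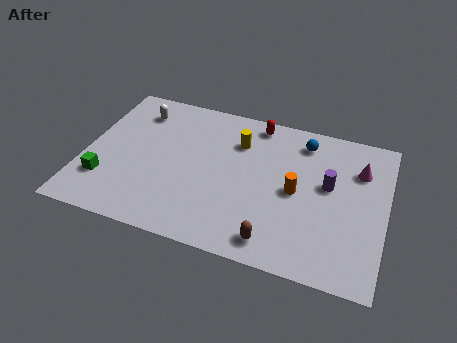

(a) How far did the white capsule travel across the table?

0.9

The white capsule was near (2.9, 7.4) before and (2.1, 7.1) after, so it travelled √(0.8² + 0.3²) ≈ 0.9 units.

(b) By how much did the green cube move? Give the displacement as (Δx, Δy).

(-2.7, -0.3)

The green cube was at about (3.8, 2.7) and moved to about (1.1, 2.4).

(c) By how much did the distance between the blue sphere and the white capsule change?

-1.3

The distance was about 8.9 in the first image and 7.6 in the second, so they moved 1.3 units closer together.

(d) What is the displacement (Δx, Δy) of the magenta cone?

(0.1, 2.4)

From the two frames, the magenta cone sits at roughly (12.2, 4.0) before and (12.3, 6.4) after.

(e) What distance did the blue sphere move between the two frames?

2.1

From (11.8, 7.6) to (9.7, 7.4), the blue sphere covered √(2.1² + 0.2²) ≈ 2.1 units.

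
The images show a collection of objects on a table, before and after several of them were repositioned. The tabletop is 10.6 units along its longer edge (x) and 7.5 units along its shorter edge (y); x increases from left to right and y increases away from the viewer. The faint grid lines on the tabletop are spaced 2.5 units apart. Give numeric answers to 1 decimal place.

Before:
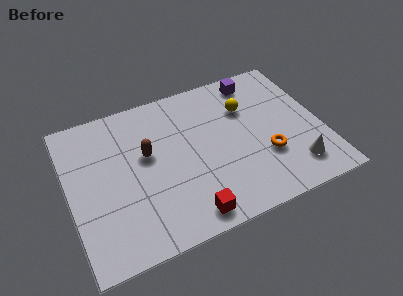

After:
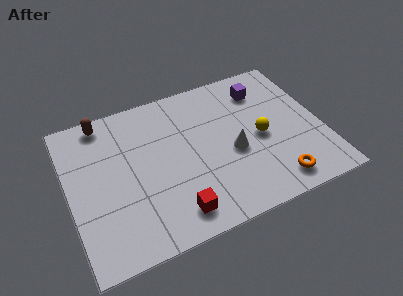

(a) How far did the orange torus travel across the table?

1.4

The orange torus moved from about (8.1, 2.5) to (8.3, 1.1), a distance of √(0.2² + 1.4²) ≈ 1.4.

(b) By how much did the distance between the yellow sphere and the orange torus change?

-0.3

The distance was about 2.7 in the first image and 2.4 in the second, so they moved 0.3 units closer together.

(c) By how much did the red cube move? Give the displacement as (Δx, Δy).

(-0.5, 0.3)

The red cube started near (4.6, 0.9) and ended near (4.1, 1.2).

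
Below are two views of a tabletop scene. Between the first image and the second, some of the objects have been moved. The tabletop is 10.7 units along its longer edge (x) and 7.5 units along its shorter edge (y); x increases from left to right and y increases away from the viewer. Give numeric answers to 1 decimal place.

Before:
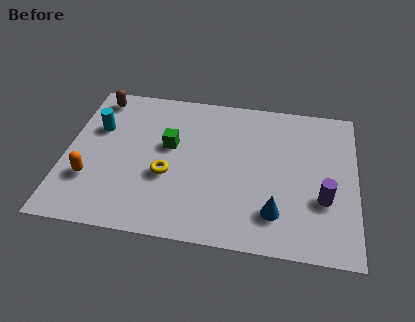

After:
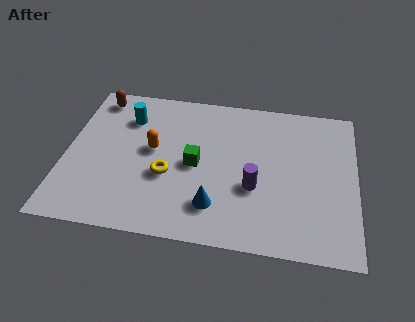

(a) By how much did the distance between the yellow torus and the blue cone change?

-2.0

They were about 4.2 units apart before and 2.2 after — 2.0 units closer together.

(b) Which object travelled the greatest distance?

the orange capsule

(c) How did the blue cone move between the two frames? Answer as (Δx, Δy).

(-2.2, 0.0)

The blue cone was at about (7.8, 1.7) and moved to about (5.6, 1.7).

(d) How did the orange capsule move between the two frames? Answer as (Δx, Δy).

(2.2, 1.8)

The orange capsule was at about (1.0, 2.3) and moved to about (3.2, 4.1).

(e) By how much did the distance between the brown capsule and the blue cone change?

-1.7

Before: roughly 8.3 units apart; after: 6.6. That's 1.7 units closer together.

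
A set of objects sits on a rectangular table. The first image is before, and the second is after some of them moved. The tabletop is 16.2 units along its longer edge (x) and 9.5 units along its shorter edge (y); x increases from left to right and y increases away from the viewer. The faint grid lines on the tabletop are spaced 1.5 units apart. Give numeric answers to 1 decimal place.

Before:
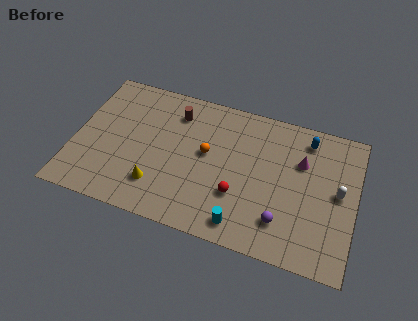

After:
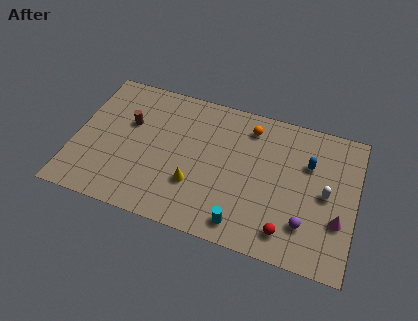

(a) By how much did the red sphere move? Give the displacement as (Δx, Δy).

(2.9, -1.5)

The red sphere started near (9.6, 3.1) and ended near (12.5, 1.6).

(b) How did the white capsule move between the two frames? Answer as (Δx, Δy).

(-0.7, -0.3)

The white capsule was at about (15.2, 5.0) and moved to about (14.5, 4.7).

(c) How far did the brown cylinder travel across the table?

3.0

From (5.6, 7.5) to (3.0, 6.0), the brown cylinder covered √(2.6² + 1.5²) ≈ 3.0 units.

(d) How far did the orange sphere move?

3.4

The orange sphere moved from about (7.6, 5.3) to (9.9, 7.8), a distance of √(2.3² + 2.5²) ≈ 3.4.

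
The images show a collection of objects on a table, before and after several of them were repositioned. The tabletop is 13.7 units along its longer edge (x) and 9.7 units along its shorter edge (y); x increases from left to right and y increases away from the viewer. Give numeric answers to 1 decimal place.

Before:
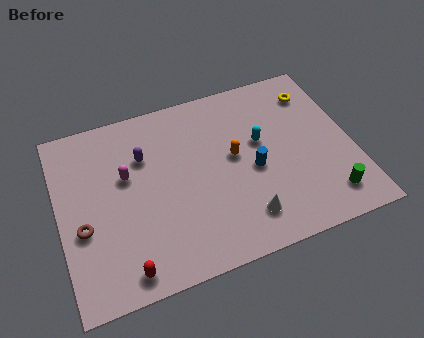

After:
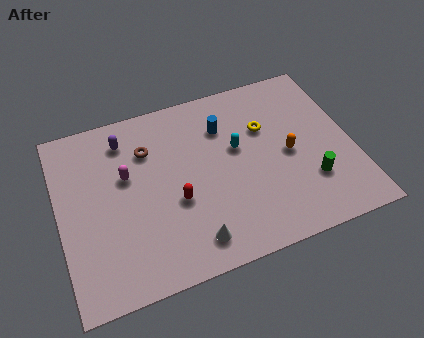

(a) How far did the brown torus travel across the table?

4.6

The brown torus moved from about (1.0, 3.8) to (4.3, 7.0), a distance of √(3.3² + 3.2²) ≈ 4.6.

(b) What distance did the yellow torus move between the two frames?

2.8

From (12.3, 7.7) to (9.8, 6.4), the yellow torus covered √(2.5² + 1.3²) ≈ 2.8 units.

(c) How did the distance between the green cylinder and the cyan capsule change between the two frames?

-0.6

Before: roughly 4.8 units apart; after: 4.2. That's 0.6 units closer together.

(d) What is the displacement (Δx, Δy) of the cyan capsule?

(-1.1, 0.0)

The cyan capsule was at about (9.5, 5.7) and moved to about (8.4, 5.7).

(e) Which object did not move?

the magenta capsule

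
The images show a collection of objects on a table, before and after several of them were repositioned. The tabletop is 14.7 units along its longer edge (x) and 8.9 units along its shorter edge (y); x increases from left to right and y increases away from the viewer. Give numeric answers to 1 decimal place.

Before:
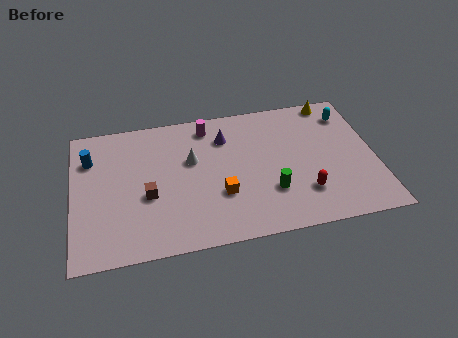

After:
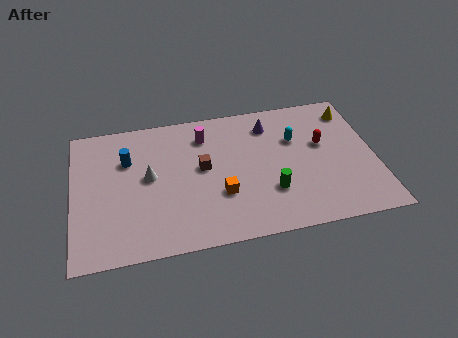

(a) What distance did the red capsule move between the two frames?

3.2

From (11.1, 2.3) to (12.2, 5.3), the red capsule covered √(1.1² + 3.0²) ≈ 3.2 units.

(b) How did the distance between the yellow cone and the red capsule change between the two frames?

-3.5

The distance was about 6.1 in the first image and 2.6 in the second, so they moved 3.5 units closer together.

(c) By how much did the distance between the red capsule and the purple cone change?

-2.6

The distance was about 5.7 in the first image and 3.1 in the second, so they moved 2.6 units closer together.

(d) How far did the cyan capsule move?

3.0

The cyan capsule moved from about (13.6, 7.1) to (10.9, 5.9), a distance of √(2.7² + 1.2²) ≈ 3.0.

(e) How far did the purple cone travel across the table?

2.2

The purple cone was near (7.5, 6.7) before and (9.7, 7.1) after, so it travelled √(2.2² + 0.4²) ≈ 2.2 units.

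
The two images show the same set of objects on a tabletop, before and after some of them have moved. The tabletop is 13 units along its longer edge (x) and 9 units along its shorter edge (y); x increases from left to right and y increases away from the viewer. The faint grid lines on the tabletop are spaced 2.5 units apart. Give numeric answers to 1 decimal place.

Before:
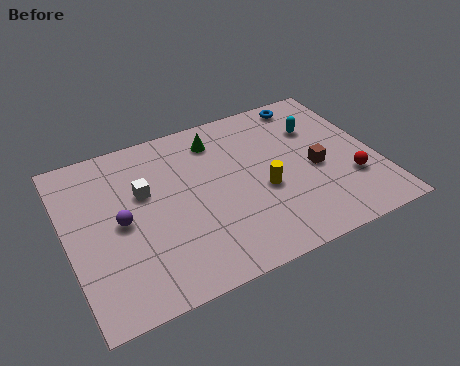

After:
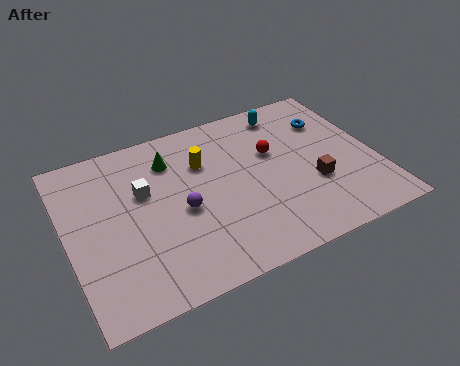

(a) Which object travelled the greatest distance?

the red sphere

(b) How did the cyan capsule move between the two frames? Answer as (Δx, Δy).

(-1.1, 1.4)

The cyan capsule was at about (10.8, 6.3) and moved to about (9.7, 7.7).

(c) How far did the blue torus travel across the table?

1.7

From (10.7, 8.0) to (11.4, 6.5), the blue torus covered √(0.7² + 1.5²) ≈ 1.7 units.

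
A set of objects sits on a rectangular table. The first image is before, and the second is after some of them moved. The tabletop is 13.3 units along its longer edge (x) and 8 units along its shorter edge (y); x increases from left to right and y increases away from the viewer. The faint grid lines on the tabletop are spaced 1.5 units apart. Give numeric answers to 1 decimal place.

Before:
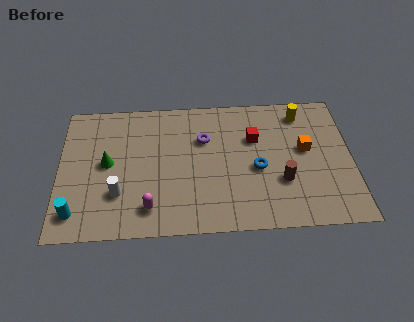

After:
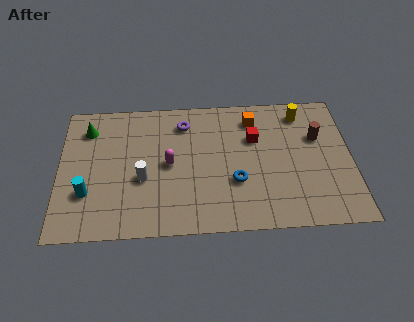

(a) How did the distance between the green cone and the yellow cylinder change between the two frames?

+0.6

The distance was about 9.2 in the first image and 9.8 in the second, so they moved 0.6 units further apart.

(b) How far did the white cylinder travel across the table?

1.4

From (2.7, 2.4) to (3.8, 3.2), the white cylinder covered √(1.1² + 0.8²) ≈ 1.4 units.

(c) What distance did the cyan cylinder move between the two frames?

1.2

The cyan cylinder was near (0.8, 1.4) before and (1.3, 2.5) after, so it travelled √(0.5² + 1.1²) ≈ 1.2 units.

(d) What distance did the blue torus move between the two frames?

1.2

The blue torus was near (9.0, 3.5) before and (8.0, 2.8) after, so it travelled √(1.0² + 0.7²) ≈ 1.2 units.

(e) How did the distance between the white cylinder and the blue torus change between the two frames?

-2.2

Before: roughly 6.4 units apart; after: 4.2. That's 2.2 units closer together.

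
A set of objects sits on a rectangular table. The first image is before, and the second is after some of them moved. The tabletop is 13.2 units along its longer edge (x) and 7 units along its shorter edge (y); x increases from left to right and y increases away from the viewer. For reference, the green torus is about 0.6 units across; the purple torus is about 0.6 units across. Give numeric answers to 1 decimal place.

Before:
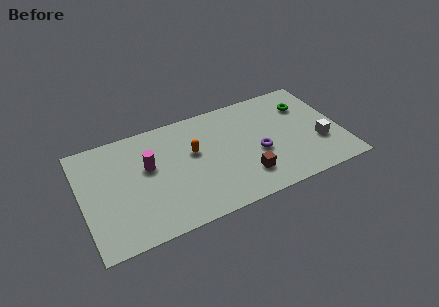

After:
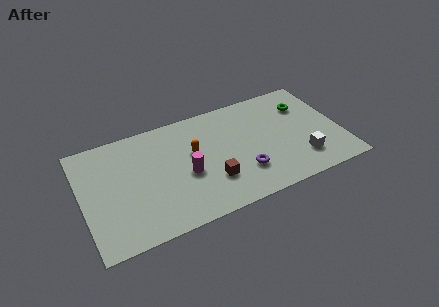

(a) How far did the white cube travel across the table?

1.2

The white cube was near (12.0, 2.4) before and (11.0, 1.7) after, so it travelled √(1.0² + 0.7²) ≈ 1.2 units.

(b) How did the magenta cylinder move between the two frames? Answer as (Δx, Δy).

(1.8, -1.2)

The magenta cylinder was at about (3.4, 4.2) and moved to about (5.2, 3.0).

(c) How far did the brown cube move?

1.7

The brown cube moved from about (8.1, 1.7) to (6.4, 2.1), a distance of √(1.7² + 0.4²) ≈ 1.7.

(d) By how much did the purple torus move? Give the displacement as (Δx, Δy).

(-0.9, -0.9)

The purple torus started near (8.9, 2.9) and ended near (8.0, 2.0).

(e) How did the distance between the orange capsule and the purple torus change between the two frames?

-0.3

The distance was about 3.5 in the first image and 3.2 in the second, so they moved 0.3 units closer together.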